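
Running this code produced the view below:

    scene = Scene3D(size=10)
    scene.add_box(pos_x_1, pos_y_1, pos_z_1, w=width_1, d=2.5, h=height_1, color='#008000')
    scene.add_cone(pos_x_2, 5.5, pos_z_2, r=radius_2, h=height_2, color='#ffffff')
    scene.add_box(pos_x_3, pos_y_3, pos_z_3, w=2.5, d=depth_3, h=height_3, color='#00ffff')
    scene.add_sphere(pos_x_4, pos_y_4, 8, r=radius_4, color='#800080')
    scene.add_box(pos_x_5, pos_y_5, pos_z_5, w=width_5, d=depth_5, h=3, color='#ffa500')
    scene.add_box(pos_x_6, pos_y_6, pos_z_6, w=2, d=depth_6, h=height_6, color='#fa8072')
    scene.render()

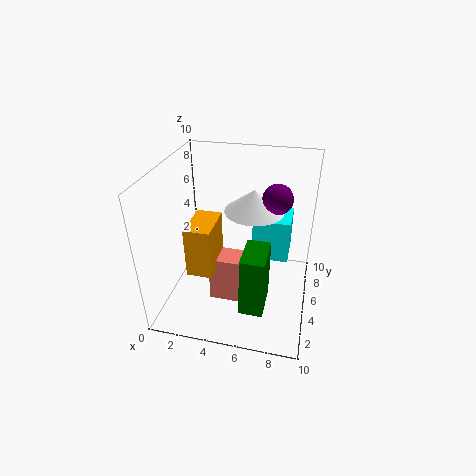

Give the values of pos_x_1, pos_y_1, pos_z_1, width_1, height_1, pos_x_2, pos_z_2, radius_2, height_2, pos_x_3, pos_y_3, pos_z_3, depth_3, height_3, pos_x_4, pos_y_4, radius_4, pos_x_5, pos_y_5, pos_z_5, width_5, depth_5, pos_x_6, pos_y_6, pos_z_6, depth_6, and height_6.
pos_x_1 = 6, pos_y_1 = 1, pos_z_1 = 2, width_1 = 1.5, height_1 = 4, pos_x_2 = 6, pos_z_2 = 7, radius_2 = 2, height_2 = 1.5, pos_x_3 = 6, pos_y_3 = 5, pos_z_3 = 3.5, depth_3 = 2.5, height_3 = 3, pos_x_4 = 7.5, pos_y_4 = 5.5, radius_4 = 1, pos_x_5 = 3, pos_y_5 = 0.5, pos_z_5 = 5, width_5 = 1.5, depth_5 = 2.5, pos_x_6 = 4, pos_y_6 = 1.5, pos_z_6 = 2.5, depth_6 = 1.5, height_6 = 3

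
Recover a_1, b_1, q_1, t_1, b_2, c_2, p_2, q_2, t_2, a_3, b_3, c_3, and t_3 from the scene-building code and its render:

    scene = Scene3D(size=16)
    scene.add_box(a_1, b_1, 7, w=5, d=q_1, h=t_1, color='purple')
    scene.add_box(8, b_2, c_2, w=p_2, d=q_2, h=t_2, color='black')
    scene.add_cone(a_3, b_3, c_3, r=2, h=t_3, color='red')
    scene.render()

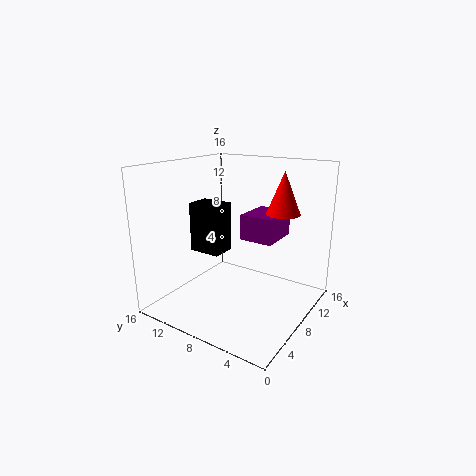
a_1 = 10; b_1 = 5; q_1 = 4; t_1 = 3; b_2 = 11; c_2 = 5; p_2 = 3; q_2 = 4; t_2 = 6; a_3 = 13; b_3 = 5; c_3 = 10; t_3 = 5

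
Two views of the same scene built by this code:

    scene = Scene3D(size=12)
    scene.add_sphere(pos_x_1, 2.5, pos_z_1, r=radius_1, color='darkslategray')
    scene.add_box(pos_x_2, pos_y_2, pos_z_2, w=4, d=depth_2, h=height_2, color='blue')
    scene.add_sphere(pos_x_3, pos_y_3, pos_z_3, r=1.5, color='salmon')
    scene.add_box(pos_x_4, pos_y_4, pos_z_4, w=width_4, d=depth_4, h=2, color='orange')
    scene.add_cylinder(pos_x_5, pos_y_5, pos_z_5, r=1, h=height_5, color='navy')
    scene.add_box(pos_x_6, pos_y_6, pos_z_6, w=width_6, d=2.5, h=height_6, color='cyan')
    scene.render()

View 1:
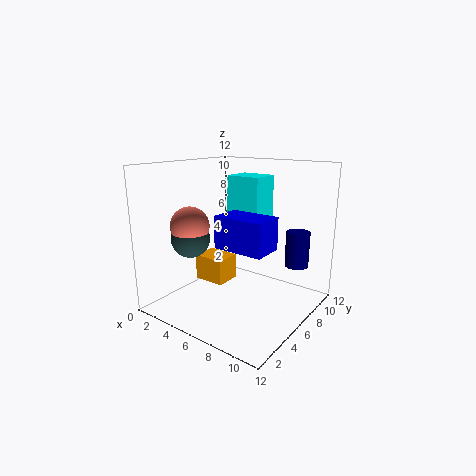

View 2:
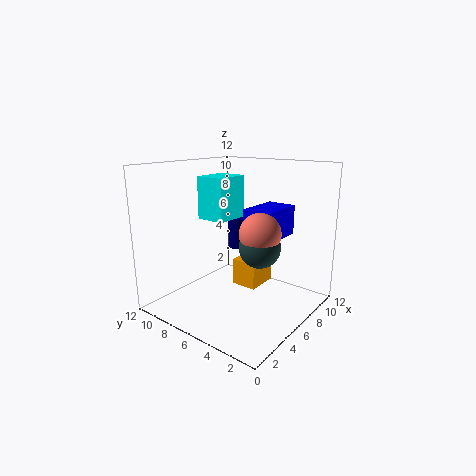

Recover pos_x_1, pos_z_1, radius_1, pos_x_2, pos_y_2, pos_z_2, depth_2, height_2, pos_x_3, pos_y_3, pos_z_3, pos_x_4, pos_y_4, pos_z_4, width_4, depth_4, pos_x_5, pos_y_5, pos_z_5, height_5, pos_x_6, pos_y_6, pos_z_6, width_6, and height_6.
pos_x_1 = 4
pos_z_1 = 6.5
radius_1 = 1.5
pos_x_2 = 6
pos_y_2 = 3
pos_z_2 = 6
depth_2 = 2.5
height_2 = 2.5
pos_x_3 = 4
pos_y_3 = 2.5
pos_z_3 = 7.5
pos_x_4 = 4
pos_y_4 = 3
pos_z_4 = 3
width_4 = 2.5
depth_4 = 2
pos_x_5 = 10
pos_y_5 = 9
pos_z_5 = 3.5
height_5 = 3
pos_x_6 = 4.5
pos_y_6 = 6.5
pos_z_6 = 7.5
width_6 = 3
height_6 = 3.5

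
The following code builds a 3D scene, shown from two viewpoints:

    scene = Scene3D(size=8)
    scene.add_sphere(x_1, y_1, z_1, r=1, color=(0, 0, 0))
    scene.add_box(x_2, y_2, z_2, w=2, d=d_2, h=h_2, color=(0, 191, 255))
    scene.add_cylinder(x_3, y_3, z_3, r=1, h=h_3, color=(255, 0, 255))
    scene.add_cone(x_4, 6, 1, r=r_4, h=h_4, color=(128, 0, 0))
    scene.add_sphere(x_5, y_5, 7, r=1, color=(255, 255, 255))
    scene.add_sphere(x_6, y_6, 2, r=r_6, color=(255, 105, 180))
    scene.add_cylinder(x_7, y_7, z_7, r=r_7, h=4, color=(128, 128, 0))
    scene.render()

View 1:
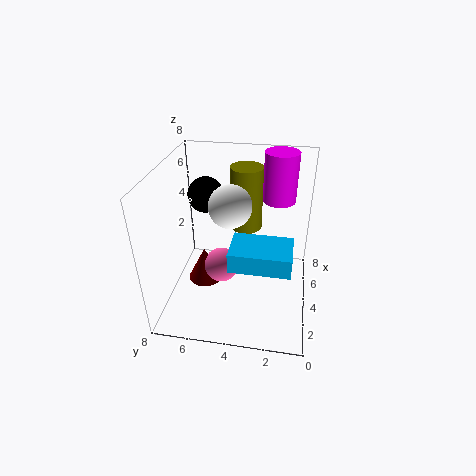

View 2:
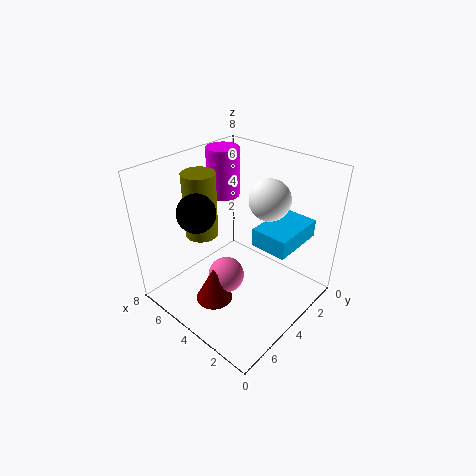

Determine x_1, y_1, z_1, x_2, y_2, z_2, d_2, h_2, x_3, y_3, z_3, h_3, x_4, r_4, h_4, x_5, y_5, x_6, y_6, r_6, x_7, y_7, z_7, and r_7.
x_1 = 5; y_1 = 6; z_1 = 6; x_2 = 1; y_2 = 1; z_2 = 4; d_2 = 3; h_2 = 1; x_3 = 7; y_3 = 2; z_3 = 5; h_3 = 3; x_4 = 4; r_4 = 1; h_4 = 2; x_5 = 2; y_5 = 4; x_6 = 4; y_6 = 5; r_6 = 1; x_7 = 7; y_7 = 4; z_7 = 3; r_7 = 1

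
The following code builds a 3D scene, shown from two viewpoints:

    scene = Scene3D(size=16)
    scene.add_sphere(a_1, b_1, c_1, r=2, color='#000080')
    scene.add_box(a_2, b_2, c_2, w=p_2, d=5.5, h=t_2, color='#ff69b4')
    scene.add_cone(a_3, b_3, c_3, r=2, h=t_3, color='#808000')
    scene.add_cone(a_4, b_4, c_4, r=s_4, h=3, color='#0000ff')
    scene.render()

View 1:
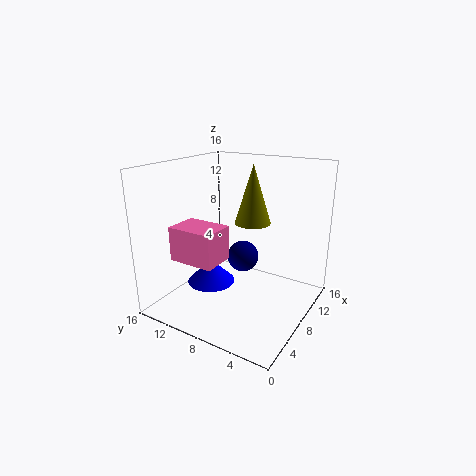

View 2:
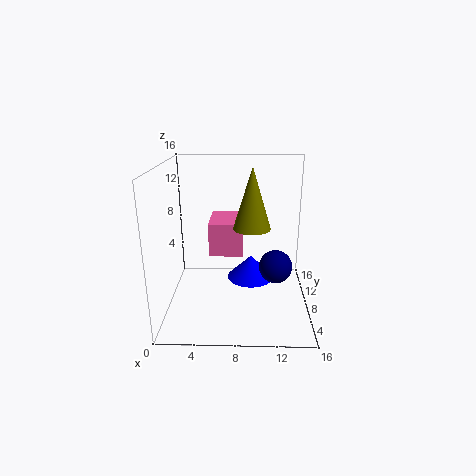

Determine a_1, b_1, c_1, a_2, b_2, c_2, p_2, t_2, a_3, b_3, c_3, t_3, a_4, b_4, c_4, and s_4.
a_1 = 12.5
b_1 = 10
c_1 = 3.5
a_2 = 4.5
b_2 = 9.5
c_2 = 5
p_2 = 4
t_2 = 4
a_3 = 9.5
b_3 = 7
c_3 = 9.5
t_3 = 6.5
a_4 = 9.5
b_4 = 13
c_4 = 0.5
s_4 = 3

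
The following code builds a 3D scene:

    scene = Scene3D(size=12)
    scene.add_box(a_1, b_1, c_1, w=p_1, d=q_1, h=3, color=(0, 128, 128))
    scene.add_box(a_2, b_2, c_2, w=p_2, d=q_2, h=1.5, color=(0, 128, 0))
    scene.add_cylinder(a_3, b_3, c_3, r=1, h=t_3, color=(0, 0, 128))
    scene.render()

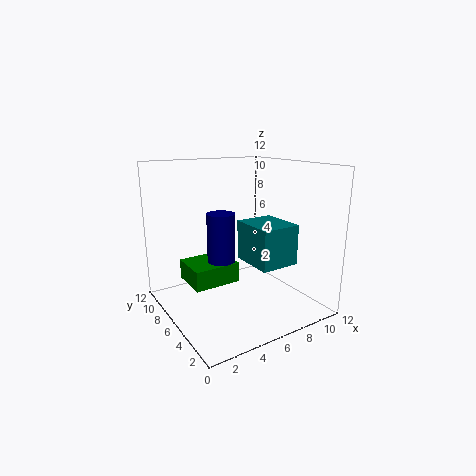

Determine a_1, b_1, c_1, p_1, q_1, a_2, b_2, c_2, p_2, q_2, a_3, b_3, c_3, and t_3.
a_1 = 5, b_1 = 1, c_1 = 5, p_1 = 3, q_1 = 3.5, a_2 = 1, b_2 = 3.5, c_2 = 3.5, p_2 = 3.5, q_2 = 3, a_3 = 3, b_3 = 3.5, c_3 = 5.5, t_3 = 3.5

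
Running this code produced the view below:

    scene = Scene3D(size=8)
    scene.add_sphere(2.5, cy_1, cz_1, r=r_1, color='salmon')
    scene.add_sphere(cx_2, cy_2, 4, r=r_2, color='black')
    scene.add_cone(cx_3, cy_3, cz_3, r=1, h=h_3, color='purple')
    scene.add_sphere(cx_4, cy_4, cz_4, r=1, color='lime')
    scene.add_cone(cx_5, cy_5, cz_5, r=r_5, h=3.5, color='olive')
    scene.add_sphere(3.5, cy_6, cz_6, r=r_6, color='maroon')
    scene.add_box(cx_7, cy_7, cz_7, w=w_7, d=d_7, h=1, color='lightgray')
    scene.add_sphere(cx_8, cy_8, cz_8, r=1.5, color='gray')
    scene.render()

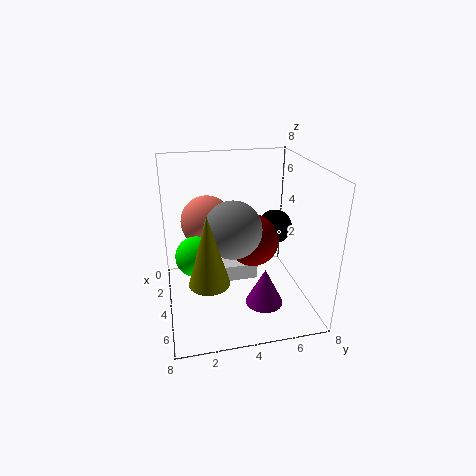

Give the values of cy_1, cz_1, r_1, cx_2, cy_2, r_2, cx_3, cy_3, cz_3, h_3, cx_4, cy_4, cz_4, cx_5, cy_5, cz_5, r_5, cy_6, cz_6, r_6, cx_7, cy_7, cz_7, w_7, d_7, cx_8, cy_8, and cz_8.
cy_1 = 2.5, cz_1 = 4.5, r_1 = 1.5, cx_2 = 3, cy_2 = 6.5, r_2 = 1, cx_3 = 6, cy_3 = 5, cz_3 = 1, h_3 = 2, cx_4 = 5.5, cy_4 = 1.5, cz_4 = 4, cx_5 = 6.5, cy_5 = 2, cz_5 = 3, r_5 = 1, cy_6 = 5, cz_6 = 3.5, r_6 = 1.5, cx_7 = 1, cy_7 = 3, cz_7 = 0.5, w_7 = 2, d_7 = 2.5, cx_8 = 5, cy_8 = 3.5, cz_8 = 5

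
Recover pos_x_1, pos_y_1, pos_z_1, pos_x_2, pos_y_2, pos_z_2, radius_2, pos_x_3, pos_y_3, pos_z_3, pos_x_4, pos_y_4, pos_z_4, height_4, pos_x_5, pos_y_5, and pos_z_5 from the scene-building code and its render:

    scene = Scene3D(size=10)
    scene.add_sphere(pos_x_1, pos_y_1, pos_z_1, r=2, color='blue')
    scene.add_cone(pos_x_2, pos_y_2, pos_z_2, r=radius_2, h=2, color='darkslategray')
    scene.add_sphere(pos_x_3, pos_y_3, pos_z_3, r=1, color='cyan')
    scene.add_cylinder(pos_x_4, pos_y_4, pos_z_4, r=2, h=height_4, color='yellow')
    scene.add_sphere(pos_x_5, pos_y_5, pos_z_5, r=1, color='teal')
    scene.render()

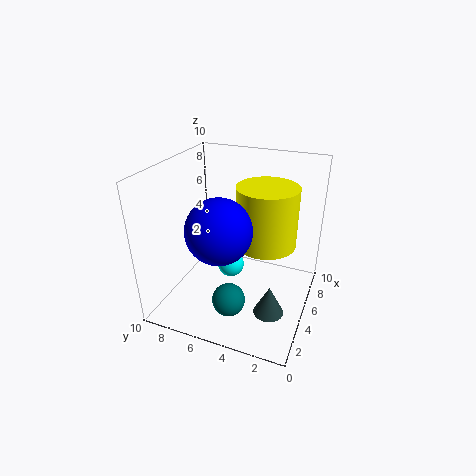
pos_x_1 = 2; pos_y_1 = 5; pos_z_1 = 7; pos_x_2 = 3; pos_y_2 = 2; pos_z_2 = 1; radius_2 = 1; pos_x_3 = 6; pos_y_3 = 6; pos_z_3 = 2; pos_x_4 = 5; pos_y_4 = 3; pos_z_4 = 5; height_4 = 4; pos_x_5 = 1; pos_y_5 = 4; pos_z_5 = 3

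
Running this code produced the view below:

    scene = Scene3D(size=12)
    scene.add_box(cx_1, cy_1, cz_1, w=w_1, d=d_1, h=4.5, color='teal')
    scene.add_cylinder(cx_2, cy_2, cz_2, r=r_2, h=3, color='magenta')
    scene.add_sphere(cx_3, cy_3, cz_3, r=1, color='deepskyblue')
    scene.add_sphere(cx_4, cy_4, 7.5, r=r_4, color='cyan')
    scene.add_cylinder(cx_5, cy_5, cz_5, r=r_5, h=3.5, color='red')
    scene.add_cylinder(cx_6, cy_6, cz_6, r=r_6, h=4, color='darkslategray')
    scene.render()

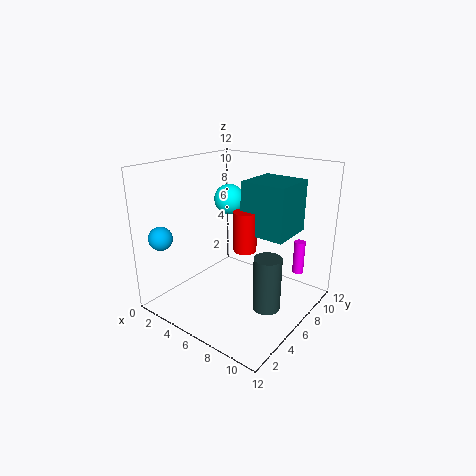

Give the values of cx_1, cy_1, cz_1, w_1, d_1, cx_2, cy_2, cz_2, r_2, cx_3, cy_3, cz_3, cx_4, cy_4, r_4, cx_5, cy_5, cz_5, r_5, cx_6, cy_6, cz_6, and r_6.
cx_1 = 5.5
cy_1 = 7
cz_1 = 6
w_1 = 4
d_1 = 4
cx_2 = 9.5
cy_2 = 10.5
cz_2 = 2
r_2 = 0.5
cx_3 = 1
cy_3 = 2
cz_3 = 6
cx_4 = 1.5
cy_4 = 10.5
r_4 = 1.5
cx_5 = 6
cy_5 = 7
cz_5 = 4.5
r_5 = 1
cx_6 = 10.5
cy_6 = 3.5
cz_6 = 2.5
r_6 = 1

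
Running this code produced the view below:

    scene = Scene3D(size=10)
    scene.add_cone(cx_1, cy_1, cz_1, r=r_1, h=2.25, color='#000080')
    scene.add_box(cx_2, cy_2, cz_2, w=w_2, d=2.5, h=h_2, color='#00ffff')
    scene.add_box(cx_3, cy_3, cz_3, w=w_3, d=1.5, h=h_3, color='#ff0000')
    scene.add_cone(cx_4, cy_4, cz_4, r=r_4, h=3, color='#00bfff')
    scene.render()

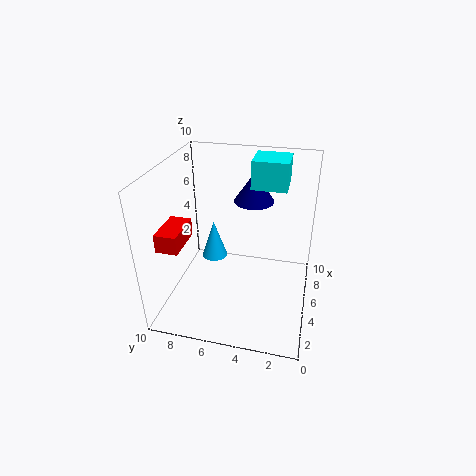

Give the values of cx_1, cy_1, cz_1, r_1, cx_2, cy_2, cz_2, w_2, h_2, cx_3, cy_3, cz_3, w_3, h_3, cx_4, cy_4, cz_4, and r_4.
cx_1 = 8
cy_1 = 4.5
cz_1 = 6.5
r_1 = 1.5
cx_2 = 6.5
cy_2 = 2
cz_2 = 8
w_2 = 2.5
h_2 = 2
cx_3 = 2
cy_3 = 8.25
cz_3 = 5
w_3 = 2.75
h_3 = 1.25
cx_4 = 7.25
cy_4 = 7.5
cz_4 = 1.75
r_4 = 1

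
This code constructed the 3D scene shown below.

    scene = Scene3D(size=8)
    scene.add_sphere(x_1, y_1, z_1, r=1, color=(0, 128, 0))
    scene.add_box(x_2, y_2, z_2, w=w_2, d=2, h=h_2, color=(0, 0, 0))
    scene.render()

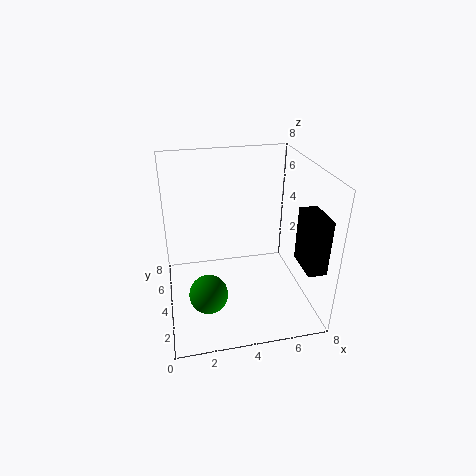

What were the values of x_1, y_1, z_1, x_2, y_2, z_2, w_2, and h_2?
x_1 = 2, y_1 = 2, z_1 = 2, x_2 = 7, y_2 = 1, z_2 = 3, w_2 = 1, h_2 = 3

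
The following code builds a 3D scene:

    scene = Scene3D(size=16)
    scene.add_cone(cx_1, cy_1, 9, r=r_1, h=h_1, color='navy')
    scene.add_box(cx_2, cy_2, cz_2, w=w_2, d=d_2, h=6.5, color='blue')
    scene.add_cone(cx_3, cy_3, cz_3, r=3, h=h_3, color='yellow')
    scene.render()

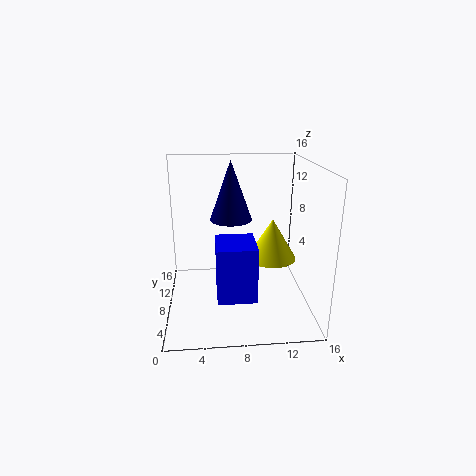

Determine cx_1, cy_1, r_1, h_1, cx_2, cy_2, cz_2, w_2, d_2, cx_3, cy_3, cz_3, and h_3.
cx_1 = 7.5
cy_1 = 11.5
r_1 = 2.5
h_1 = 7
cx_2 = 5.5
cy_2 = 5.5
cz_2 = 1
w_2 = 4.5
d_2 = 5
cx_3 = 12.5
cy_3 = 11
cz_3 = 4
h_3 = 5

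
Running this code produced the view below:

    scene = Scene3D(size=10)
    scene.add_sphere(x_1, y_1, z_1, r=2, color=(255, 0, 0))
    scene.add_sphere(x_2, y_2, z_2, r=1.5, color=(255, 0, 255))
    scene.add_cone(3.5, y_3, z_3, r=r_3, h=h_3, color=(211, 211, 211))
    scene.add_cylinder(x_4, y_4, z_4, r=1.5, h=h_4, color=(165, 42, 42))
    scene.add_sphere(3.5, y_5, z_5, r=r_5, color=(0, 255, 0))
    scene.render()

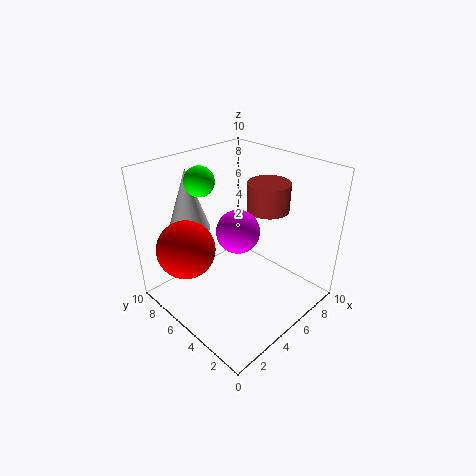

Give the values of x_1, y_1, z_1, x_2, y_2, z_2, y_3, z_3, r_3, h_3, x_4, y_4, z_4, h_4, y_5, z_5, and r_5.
x_1 = 2, y_1 = 7, z_1 = 4.5, x_2 = 5, y_2 = 5, z_2 = 5.5, y_3 = 8.5, z_3 = 5, r_3 = 1.5, h_3 = 4.5, x_4 = 7.5, y_4 = 4.5, z_4 = 6.5, h_4 = 2, y_5 = 7, z_5 = 9, r_5 = 1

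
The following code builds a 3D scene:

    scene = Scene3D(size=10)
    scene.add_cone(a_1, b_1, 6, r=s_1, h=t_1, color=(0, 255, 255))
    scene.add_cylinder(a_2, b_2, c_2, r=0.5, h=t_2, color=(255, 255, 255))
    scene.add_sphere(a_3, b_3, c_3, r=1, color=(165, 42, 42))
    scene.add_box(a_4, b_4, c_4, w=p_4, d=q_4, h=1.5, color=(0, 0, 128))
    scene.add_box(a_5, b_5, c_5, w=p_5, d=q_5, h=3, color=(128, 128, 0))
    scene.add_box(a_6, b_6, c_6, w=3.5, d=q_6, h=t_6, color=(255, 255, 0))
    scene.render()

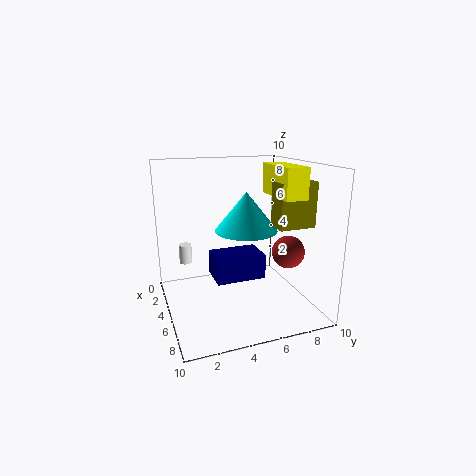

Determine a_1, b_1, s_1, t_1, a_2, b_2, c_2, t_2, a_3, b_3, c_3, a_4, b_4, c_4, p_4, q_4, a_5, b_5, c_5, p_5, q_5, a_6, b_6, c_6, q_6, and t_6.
a_1 = 6.5, b_1 = 5, s_1 = 2, t_1 = 2.5, a_2 = 1, b_2 = 2, c_2 = 2, t_2 = 1.5, a_3 = 8.5, b_3 = 7, c_3 = 5, a_4 = 6.5, b_4 = 2.5, c_4 = 3.5, p_4 = 2, q_4 = 3, a_5 = 6, b_5 = 7, c_5 = 6, p_5 = 1.5, q_5 = 2.5, a_6 = 4.5, b_6 = 7, c_6 = 8, q_6 = 1.5, t_6 = 2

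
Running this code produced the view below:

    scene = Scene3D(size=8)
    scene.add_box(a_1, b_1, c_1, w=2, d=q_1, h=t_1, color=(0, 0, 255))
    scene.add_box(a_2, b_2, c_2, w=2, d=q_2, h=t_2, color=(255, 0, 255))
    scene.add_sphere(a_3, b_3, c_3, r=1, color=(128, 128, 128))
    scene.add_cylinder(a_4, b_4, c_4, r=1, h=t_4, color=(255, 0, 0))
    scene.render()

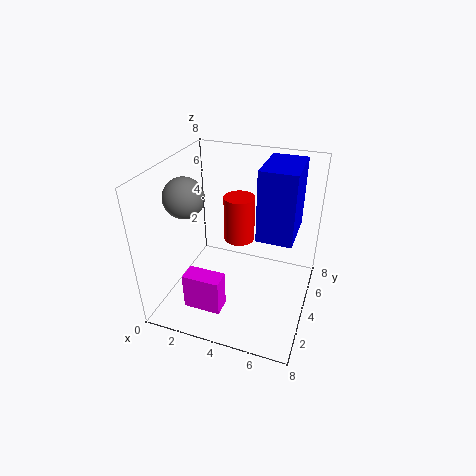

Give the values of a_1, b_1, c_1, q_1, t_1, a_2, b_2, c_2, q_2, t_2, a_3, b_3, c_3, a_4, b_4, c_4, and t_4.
a_1 = 5
b_1 = 4
c_1 = 4
q_1 = 3
t_1 = 4
a_2 = 2
b_2 = 1
c_2 = 1
q_2 = 1
t_2 = 2
a_3 = 2
b_3 = 2
c_3 = 7
a_4 = 3
b_4 = 7
c_4 = 2
t_4 = 3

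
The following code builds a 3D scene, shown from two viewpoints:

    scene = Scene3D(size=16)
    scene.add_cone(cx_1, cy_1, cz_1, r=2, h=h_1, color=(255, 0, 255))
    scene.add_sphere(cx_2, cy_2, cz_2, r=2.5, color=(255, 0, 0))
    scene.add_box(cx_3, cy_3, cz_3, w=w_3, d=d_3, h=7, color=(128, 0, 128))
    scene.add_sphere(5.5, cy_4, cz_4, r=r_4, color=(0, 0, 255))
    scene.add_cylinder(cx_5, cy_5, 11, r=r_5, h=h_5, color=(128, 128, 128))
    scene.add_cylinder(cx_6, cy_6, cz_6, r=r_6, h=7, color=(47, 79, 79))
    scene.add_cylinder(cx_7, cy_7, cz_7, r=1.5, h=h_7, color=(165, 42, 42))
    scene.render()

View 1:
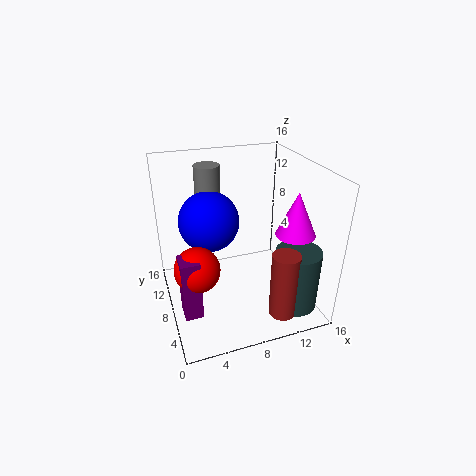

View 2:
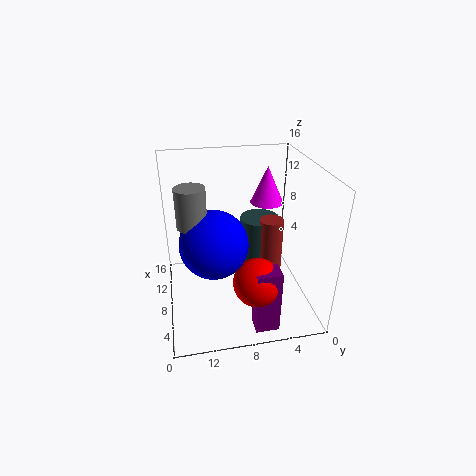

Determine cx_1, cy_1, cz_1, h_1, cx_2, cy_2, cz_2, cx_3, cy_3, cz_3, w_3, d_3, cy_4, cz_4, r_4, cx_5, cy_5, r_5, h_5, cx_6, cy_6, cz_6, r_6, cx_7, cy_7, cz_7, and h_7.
cx_1 = 12.5
cy_1 = 3.5
cz_1 = 10
h_1 = 4.5
cx_2 = 3
cy_2 = 7
cz_2 = 5.5
cx_3 = 1
cy_3 = 5
cz_3 = 0.5
w_3 = 2
d_3 = 2.5
cy_4 = 11
cz_4 = 9
r_4 = 3.5
cx_5 = 6
cy_5 = 13
r_5 = 1.5
h_5 = 4
cx_6 = 13.5
cy_6 = 4
cz_6 = 0.5
r_6 = 2.5
cx_7 = 11.5
cy_7 = 3
cz_7 = 0.5
h_7 = 7.5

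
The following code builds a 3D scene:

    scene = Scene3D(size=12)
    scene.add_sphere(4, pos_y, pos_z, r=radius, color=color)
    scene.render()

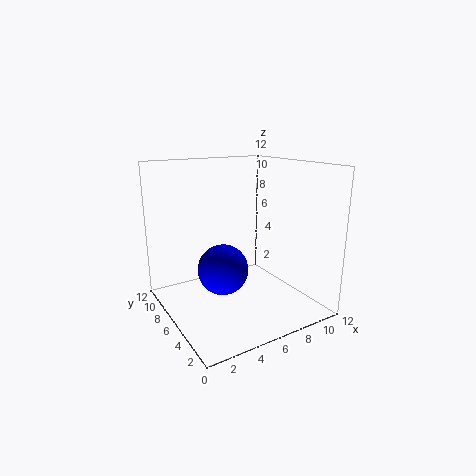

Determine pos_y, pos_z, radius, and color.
pos_y = 5; pos_z = 4; radius = 2; color = 'blue'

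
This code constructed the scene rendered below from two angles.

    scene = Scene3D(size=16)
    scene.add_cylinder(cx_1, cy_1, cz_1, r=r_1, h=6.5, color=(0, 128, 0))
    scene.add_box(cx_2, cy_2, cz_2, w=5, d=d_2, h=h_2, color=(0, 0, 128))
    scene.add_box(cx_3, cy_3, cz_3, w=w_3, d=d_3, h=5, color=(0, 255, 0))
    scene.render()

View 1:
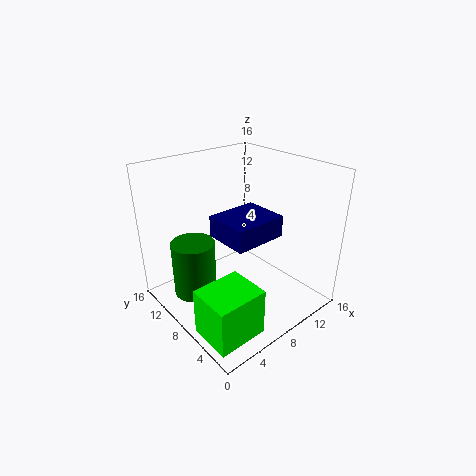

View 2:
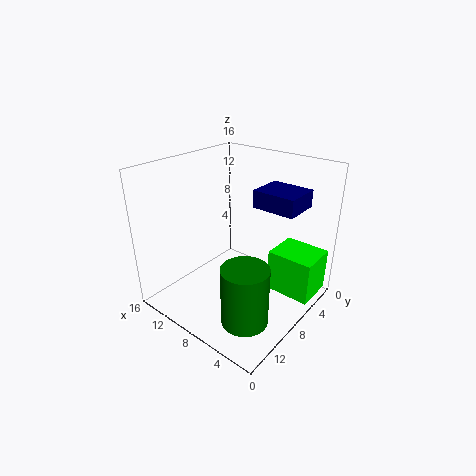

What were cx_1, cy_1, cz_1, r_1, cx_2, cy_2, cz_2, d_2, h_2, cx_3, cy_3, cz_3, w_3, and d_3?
cx_1 = 4.25; cy_1 = 11.5; cz_1 = 0.75; r_1 = 2.5; cx_2 = 2.75; cy_2 = 1.5; cz_2 = 11; d_2 = 4.25; h_2 = 2; cx_3 = 0.25; cy_3 = 1; cz_3 = 1; w_3 = 5.25; d_3 = 4.5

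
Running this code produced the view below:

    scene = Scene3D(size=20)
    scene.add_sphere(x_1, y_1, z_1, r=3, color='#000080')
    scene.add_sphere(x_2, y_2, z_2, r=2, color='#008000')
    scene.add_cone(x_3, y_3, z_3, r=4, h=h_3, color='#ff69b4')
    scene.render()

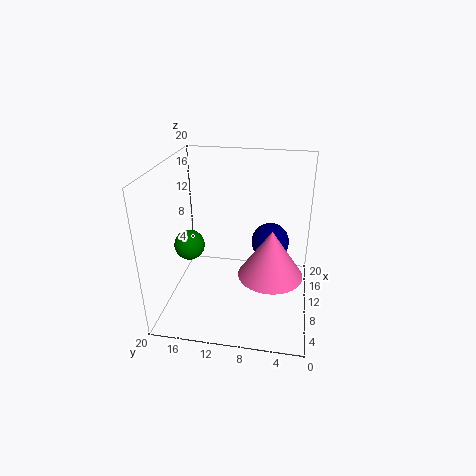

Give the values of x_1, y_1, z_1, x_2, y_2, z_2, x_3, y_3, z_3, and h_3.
x_1 = 17; y_1 = 6; z_1 = 6; x_2 = 7; y_2 = 16; z_2 = 10; x_3 = 5; y_3 = 5; z_3 = 8; h_3 = 6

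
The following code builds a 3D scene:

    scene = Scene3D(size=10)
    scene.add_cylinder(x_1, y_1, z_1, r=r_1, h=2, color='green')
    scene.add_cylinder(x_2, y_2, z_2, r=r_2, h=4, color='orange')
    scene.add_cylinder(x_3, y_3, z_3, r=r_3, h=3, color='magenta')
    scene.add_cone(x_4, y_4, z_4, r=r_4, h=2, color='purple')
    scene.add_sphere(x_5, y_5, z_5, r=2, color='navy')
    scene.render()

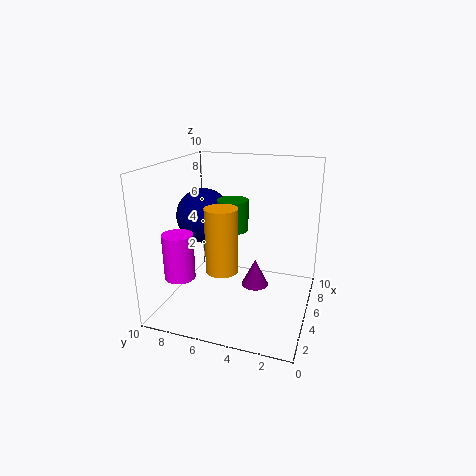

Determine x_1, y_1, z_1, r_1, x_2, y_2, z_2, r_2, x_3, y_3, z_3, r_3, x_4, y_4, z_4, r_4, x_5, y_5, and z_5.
x_1 = 4, y_1 = 5, z_1 = 6, r_1 = 1, x_2 = 2, y_2 = 5, z_2 = 4, r_2 = 1, x_3 = 2, y_3 = 8, z_3 = 3, r_3 = 1, x_4 = 6, y_4 = 4, z_4 = 1, r_4 = 1, x_5 = 6, y_5 = 8, z_5 = 6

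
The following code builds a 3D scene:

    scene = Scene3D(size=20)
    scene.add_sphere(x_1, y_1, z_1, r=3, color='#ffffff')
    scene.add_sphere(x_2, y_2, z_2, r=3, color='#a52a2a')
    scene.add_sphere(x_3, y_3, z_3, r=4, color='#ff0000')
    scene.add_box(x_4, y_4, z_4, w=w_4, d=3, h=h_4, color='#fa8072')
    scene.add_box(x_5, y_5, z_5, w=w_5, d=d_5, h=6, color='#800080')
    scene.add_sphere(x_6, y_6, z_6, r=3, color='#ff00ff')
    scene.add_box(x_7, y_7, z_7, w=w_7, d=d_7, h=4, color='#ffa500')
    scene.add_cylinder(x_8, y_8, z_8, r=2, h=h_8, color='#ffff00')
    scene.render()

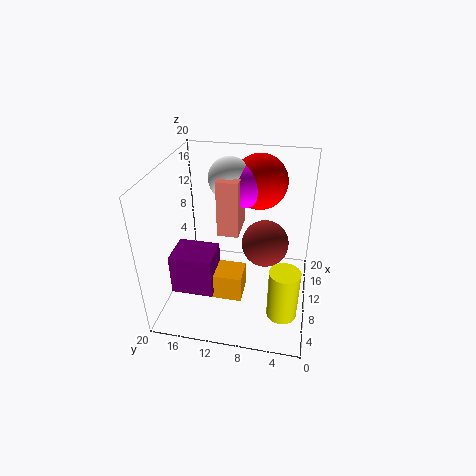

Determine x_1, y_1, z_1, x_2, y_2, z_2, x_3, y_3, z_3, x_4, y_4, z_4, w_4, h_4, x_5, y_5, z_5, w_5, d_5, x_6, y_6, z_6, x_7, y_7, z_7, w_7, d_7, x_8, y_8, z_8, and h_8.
x_1 = 14, y_1 = 12, z_1 = 17, x_2 = 8, y_2 = 6, z_2 = 11, x_3 = 16, y_3 = 8, z_3 = 16, x_4 = 10, y_4 = 10, z_4 = 10, w_4 = 5, h_4 = 8, x_5 = 6, y_5 = 13, z_5 = 2, w_5 = 5, d_5 = 6, x_6 = 14, y_6 = 10, z_6 = 16, x_7 = 7, y_7 = 9, z_7 = 1, w_7 = 4, d_7 = 6, x_8 = 5, y_8 = 3, z_8 = 2, h_8 = 7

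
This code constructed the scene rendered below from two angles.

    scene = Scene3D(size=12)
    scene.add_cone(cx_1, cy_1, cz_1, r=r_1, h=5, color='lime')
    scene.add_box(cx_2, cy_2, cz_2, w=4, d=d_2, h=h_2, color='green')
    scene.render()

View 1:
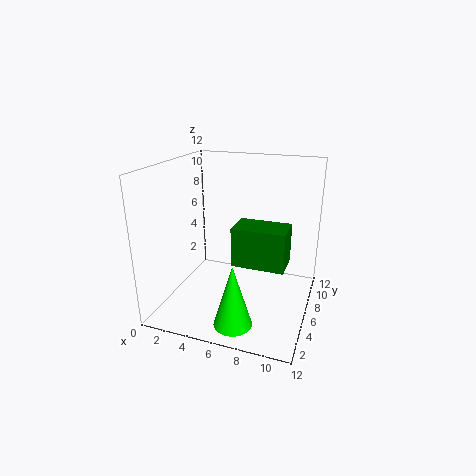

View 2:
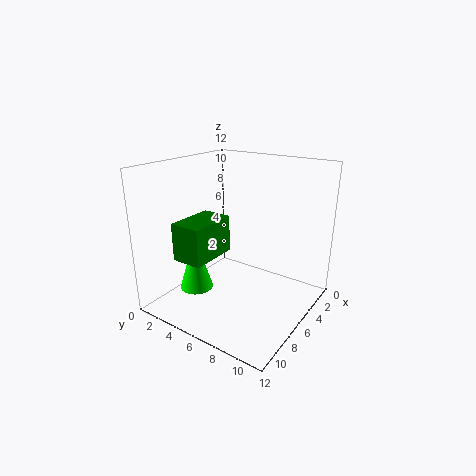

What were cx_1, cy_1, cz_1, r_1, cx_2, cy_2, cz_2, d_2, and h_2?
cx_1 = 7; cy_1 = 2; cz_1 = 0.5; r_1 = 1.5; cx_2 = 6.5; cy_2 = 3; cz_2 = 5; d_2 = 2.5; h_2 = 3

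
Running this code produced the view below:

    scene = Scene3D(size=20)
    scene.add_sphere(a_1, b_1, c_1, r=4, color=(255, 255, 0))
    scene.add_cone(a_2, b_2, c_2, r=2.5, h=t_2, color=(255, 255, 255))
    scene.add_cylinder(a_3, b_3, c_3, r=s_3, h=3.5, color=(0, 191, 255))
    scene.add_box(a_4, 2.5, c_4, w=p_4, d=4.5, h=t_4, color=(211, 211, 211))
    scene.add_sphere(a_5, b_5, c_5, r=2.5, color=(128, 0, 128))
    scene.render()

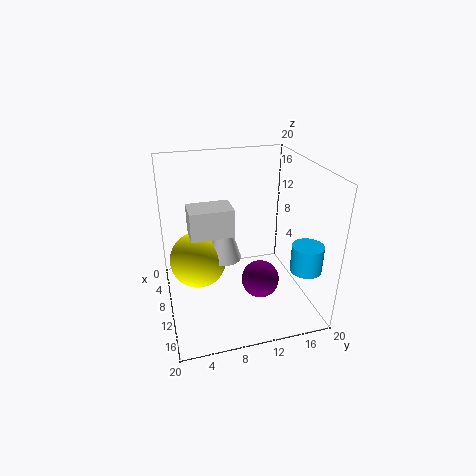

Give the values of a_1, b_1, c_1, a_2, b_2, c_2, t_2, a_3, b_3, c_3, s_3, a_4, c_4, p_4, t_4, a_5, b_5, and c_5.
a_1 = 8.5
b_1 = 4.5
c_1 = 6.5
a_2 = 9.5
b_2 = 8
c_2 = 7
t_2 = 8
a_3 = 17
b_3 = 17
c_3 = 8
s_3 = 2
a_4 = 16.5
c_4 = 15.5
p_4 = 3
t_4 = 3
a_5 = 14
b_5 = 12
c_5 = 5.5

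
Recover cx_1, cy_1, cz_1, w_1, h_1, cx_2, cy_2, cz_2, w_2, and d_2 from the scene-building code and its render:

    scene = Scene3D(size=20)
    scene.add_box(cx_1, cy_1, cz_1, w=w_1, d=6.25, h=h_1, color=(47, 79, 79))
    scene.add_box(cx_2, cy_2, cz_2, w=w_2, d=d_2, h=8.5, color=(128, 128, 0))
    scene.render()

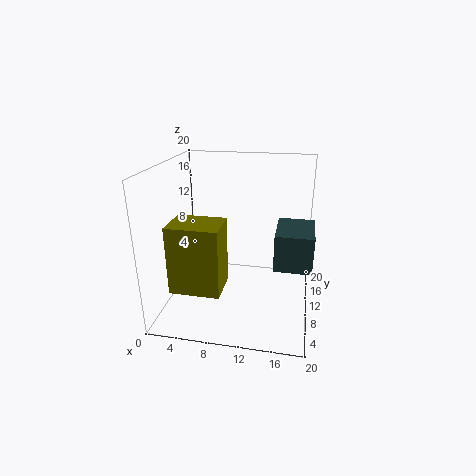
cx_1 = 15.5, cy_1 = 3.5, cz_1 = 9, w_1 = 4.5, h_1 = 4.5, cx_2 = 3.25, cy_2 = 1, cz_2 = 6, w_2 = 6.25, d_2 = 4.75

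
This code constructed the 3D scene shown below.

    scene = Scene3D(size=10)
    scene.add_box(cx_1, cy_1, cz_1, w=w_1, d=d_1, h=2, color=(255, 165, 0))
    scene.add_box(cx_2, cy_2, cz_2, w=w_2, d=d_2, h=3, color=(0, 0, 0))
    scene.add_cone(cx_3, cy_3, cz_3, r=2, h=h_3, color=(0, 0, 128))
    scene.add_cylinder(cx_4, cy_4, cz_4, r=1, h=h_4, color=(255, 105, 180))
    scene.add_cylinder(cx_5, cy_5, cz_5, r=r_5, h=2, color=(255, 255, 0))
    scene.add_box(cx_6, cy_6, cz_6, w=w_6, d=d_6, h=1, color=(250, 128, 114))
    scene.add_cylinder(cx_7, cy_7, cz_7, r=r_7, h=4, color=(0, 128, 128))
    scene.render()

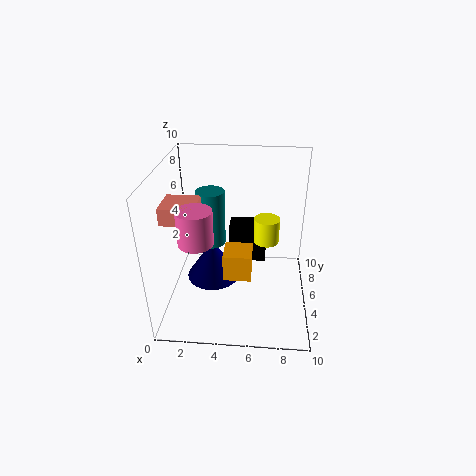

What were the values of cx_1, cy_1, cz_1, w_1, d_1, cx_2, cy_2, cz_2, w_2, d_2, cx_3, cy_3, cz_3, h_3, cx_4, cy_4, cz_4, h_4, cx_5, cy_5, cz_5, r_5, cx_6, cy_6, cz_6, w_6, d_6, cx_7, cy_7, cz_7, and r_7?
cx_1 = 4
cy_1 = 4
cz_1 = 2
w_1 = 2
d_1 = 2
cx_2 = 4
cy_2 = 8
cz_2 = 1
w_2 = 3
d_2 = 2
cx_3 = 3
cy_3 = 6
cz_3 = 1
h_3 = 3
cx_4 = 3
cy_4 = 1
cz_4 = 7
h_4 = 2
cx_5 = 7
cy_5 = 8
cz_5 = 3
r_5 = 1
cx_6 = 1
cy_6 = 1
cz_6 = 8
w_6 = 2
d_6 = 2
cx_7 = 3
cy_7 = 6
cz_7 = 4
r_7 = 1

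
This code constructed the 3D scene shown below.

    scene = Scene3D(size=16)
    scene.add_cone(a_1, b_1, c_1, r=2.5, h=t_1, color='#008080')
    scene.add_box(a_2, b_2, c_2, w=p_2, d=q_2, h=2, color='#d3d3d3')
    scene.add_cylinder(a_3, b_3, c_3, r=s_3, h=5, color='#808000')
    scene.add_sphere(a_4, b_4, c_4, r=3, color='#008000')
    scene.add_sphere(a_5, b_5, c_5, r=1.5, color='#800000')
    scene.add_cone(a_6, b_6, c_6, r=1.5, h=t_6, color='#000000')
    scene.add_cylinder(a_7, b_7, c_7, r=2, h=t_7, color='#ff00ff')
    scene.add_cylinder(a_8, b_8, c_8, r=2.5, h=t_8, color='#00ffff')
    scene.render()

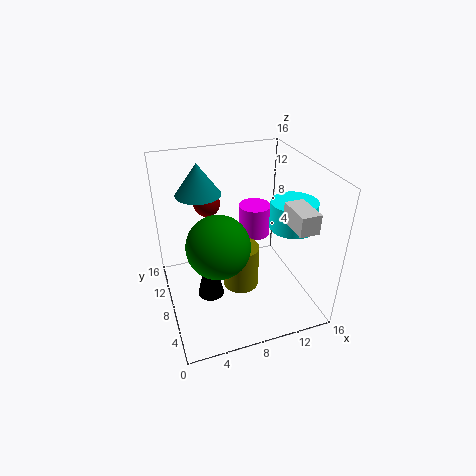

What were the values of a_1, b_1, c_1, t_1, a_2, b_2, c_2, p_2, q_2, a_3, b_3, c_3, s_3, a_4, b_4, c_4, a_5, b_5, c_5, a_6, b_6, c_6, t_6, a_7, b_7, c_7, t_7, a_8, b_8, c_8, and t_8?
a_1 = 4.5
b_1 = 11
c_1 = 12.5
t_1 = 3.5
a_2 = 11.5
b_2 = 1
c_2 = 11.5
p_2 = 2
q_2 = 3.5
a_3 = 8
b_3 = 7
c_3 = 2.5
s_3 = 2
a_4 = 4.5
b_4 = 3.5
c_4 = 10.5
a_5 = 5.5
b_5 = 11.5
c_5 = 11
a_6 = 4.5
b_6 = 7.5
c_6 = 1.5
t_6 = 6.5
a_7 = 12
b_7 = 13
c_7 = 5
t_7 = 4
a_8 = 13.5
b_8 = 6
c_8 = 9.5
t_8 = 3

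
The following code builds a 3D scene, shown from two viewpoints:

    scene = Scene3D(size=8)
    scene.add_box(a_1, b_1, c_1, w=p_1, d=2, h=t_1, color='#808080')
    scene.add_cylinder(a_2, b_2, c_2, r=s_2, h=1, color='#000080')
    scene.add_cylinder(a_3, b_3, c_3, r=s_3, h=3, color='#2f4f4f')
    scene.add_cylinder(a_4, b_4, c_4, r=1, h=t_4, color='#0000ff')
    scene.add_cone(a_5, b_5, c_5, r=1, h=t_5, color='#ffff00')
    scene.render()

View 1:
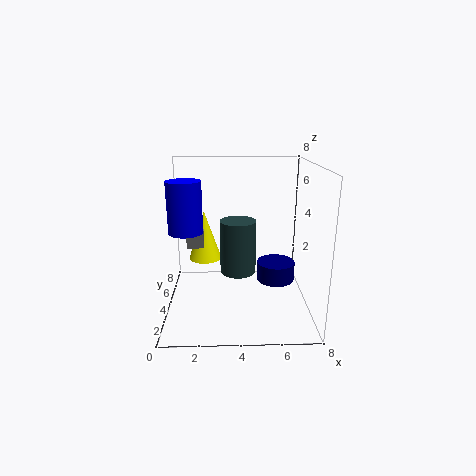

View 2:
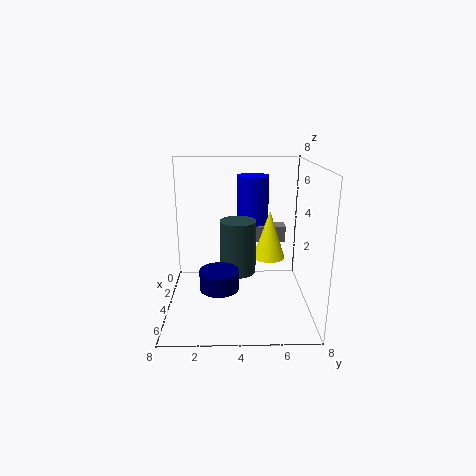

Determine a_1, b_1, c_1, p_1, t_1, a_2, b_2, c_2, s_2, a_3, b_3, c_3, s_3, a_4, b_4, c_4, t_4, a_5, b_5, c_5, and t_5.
a_1 = 1, b_1 = 5, c_1 = 3, p_1 = 1, t_1 = 1, a_2 = 6, b_2 = 3, c_2 = 2, s_2 = 1, a_3 = 4, b_3 = 4, c_3 = 2, s_3 = 1, a_4 = 1, b_4 = 5, c_4 = 4, t_4 = 3, a_5 = 2, b_5 = 6, c_5 = 2, t_5 = 3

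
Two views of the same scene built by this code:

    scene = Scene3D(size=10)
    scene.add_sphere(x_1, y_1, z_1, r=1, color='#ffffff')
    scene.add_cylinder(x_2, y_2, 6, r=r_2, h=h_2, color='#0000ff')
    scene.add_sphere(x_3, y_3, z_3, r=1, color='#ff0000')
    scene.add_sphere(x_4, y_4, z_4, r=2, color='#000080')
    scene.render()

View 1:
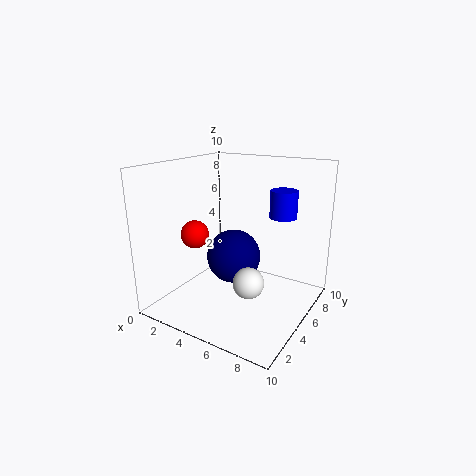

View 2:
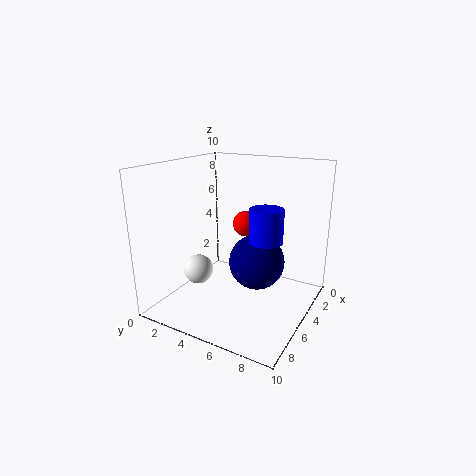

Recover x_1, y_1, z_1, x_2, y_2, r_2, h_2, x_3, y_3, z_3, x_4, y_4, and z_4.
x_1 = 7
y_1 = 3
z_1 = 3
x_2 = 7
y_2 = 8
r_2 = 1
h_2 = 2
x_3 = 2
y_3 = 4
z_3 = 5
x_4 = 4
y_4 = 6
z_4 = 3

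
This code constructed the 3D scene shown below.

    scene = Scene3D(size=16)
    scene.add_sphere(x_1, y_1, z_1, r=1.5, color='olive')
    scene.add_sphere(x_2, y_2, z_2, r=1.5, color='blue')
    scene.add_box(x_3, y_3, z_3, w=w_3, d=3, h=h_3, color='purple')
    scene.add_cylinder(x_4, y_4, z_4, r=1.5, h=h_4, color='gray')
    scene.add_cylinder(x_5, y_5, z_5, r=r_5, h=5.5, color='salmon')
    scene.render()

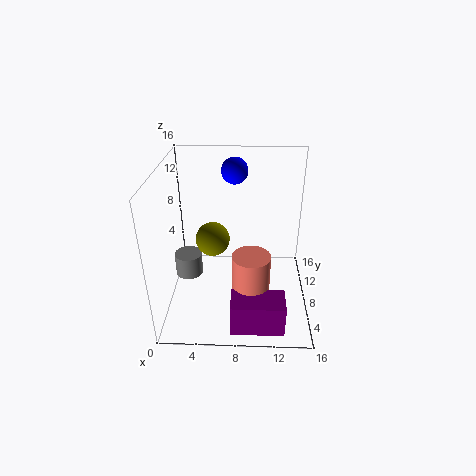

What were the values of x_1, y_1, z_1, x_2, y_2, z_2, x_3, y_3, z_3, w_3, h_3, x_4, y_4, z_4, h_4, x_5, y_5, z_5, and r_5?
x_1 = 6, y_1 = 2, z_1 = 11.5, x_2 = 7.5, y_2 = 11.5, z_2 = 14.5, x_3 = 7.5, y_3 = 0.5, z_3 = 1, w_3 = 5.5, h_3 = 3.5, x_4 = 2.5, y_4 = 7, z_4 = 4, h_4 = 2.5, x_5 = 9.5, y_5 = 4.5, z_5 = 2.5, r_5 = 2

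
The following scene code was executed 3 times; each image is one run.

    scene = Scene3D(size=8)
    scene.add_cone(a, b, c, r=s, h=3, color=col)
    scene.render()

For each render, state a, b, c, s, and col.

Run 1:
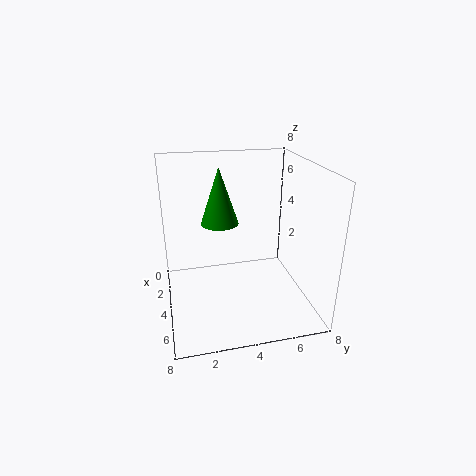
a = 4
b = 3
c = 5
s = 1
col = 'green'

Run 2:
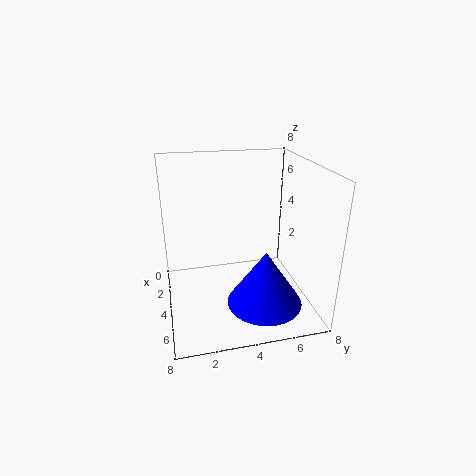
a = 6
b = 5
c = 1
s = 2
col = 'blue'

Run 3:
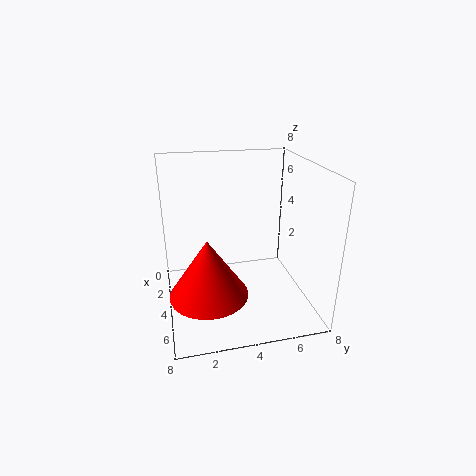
a = 6
b = 2
c = 2
s = 2
col = 'red'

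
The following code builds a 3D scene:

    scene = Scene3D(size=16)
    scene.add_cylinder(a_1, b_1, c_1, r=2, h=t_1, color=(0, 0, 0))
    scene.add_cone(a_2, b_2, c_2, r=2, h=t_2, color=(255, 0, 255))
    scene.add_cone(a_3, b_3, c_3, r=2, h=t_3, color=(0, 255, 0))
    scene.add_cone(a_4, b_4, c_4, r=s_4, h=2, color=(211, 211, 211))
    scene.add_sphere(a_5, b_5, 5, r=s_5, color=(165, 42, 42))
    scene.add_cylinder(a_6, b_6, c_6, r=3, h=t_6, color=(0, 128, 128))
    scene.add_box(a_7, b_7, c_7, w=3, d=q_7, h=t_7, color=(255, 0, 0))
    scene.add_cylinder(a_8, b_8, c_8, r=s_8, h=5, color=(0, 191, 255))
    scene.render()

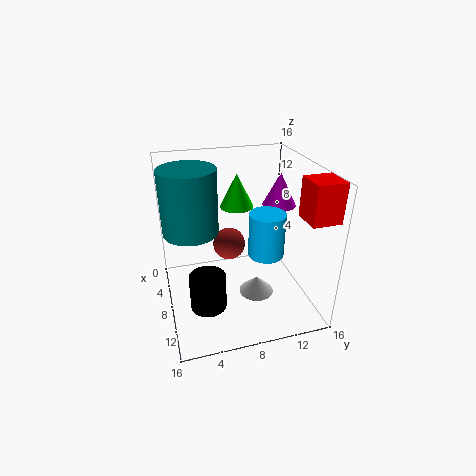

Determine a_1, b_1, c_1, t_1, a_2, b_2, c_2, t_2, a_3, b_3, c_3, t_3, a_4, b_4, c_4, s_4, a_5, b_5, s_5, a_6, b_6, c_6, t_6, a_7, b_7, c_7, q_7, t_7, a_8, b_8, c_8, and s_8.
a_1 = 10, b_1 = 4, c_1 = 1, t_1 = 4, a_2 = 5, b_2 = 14, c_2 = 10, t_2 = 4, a_3 = 4, b_3 = 9, c_3 = 10, t_3 = 4, a_4 = 9, b_4 = 10, c_4 = 1, s_4 = 2, a_5 = 4, b_5 = 8, s_5 = 2, a_6 = 7, b_6 = 3, c_6 = 9, t_6 = 7, a_7 = 12, b_7 = 13, c_7 = 12, q_7 = 3, t_7 = 4, a_8 = 9, b_8 = 11, c_8 = 6, s_8 = 2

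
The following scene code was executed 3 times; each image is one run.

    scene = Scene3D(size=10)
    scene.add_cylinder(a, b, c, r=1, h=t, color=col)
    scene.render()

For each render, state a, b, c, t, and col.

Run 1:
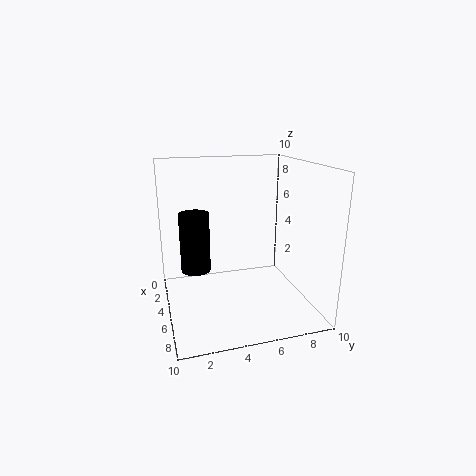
a = 5, b = 2, c = 3, t = 4, col = 'black'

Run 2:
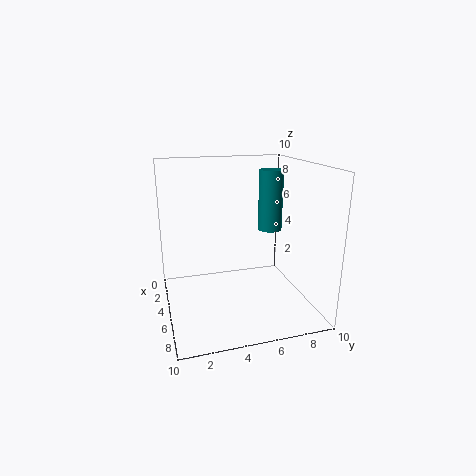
a = 1, b = 9, c = 4, t = 5, col = 'teal'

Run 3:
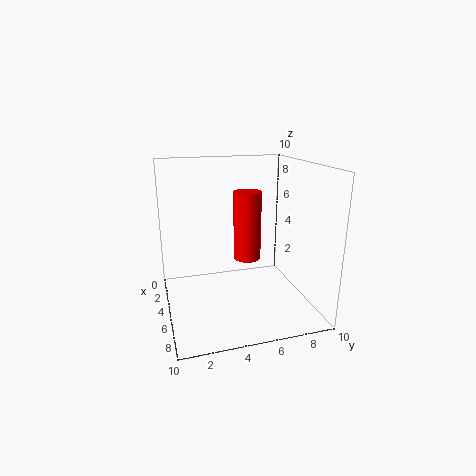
a = 4, b = 6, c = 3, t = 5, col = 'red'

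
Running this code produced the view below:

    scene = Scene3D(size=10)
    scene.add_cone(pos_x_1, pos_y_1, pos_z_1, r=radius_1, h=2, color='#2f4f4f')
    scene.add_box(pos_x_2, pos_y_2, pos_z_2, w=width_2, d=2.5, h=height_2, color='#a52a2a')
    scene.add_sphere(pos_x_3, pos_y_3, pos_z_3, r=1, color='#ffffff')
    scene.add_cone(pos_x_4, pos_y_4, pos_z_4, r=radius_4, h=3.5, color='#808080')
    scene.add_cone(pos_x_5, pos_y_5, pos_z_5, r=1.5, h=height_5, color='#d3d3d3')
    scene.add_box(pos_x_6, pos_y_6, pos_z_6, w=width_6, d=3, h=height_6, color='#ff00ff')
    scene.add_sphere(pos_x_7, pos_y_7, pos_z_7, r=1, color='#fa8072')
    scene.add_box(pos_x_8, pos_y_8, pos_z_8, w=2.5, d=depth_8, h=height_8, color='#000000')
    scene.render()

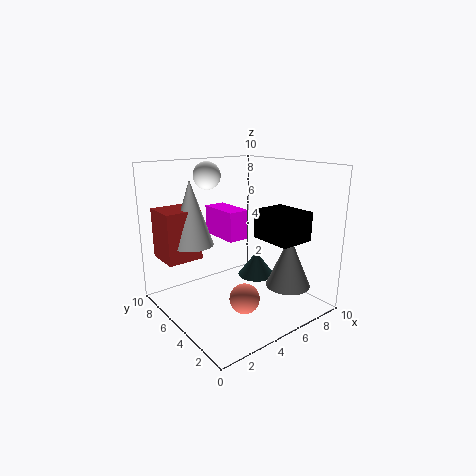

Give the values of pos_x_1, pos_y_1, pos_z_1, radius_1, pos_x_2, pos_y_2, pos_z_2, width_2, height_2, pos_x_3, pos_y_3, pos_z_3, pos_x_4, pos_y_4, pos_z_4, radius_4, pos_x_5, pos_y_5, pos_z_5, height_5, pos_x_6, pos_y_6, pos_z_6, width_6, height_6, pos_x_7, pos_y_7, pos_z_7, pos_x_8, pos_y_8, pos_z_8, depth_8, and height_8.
pos_x_1 = 8.5
pos_y_1 = 7
pos_z_1 = 0.5
radius_1 = 1.5
pos_x_2 = 0.5
pos_y_2 = 6.5
pos_z_2 = 3.5
width_2 = 2.5
height_2 = 3.5
pos_x_3 = 4.5
pos_y_3 = 8
pos_z_3 = 9
pos_x_4 = 7
pos_y_4 = 2
pos_z_4 = 2
radius_4 = 1.5
pos_x_5 = 2.5
pos_y_5 = 7
pos_z_5 = 4.5
height_5 = 4.5
pos_x_6 = 4
pos_y_6 = 4.5
pos_z_6 = 5
width_6 = 1.5
height_6 = 2
pos_x_7 = 4
pos_y_7 = 3
pos_z_7 = 1.5
pos_x_8 = 6
pos_y_8 = 1.5
pos_z_8 = 5
depth_8 = 3
height_8 = 2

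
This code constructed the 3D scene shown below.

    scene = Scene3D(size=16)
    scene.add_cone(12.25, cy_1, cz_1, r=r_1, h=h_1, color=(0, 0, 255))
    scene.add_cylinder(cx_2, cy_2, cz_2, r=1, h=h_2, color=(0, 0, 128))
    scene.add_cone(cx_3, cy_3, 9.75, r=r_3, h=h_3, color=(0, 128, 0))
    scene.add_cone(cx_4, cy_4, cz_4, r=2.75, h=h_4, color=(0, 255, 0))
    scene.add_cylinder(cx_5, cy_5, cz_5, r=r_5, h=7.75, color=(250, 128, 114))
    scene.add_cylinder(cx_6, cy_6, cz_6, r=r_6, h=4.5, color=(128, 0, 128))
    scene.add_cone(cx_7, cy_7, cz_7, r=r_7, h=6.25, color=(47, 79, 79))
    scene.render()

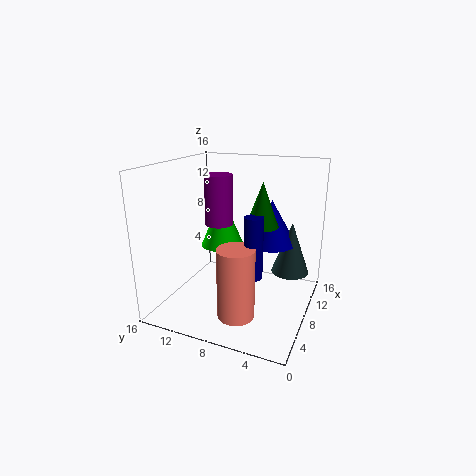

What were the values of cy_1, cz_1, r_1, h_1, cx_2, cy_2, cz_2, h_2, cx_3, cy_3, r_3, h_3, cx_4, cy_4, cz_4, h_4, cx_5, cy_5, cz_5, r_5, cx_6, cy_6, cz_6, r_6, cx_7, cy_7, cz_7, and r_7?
cy_1 = 5.5
cz_1 = 6.25
r_1 = 3
h_1 = 5.25
cx_2 = 6.25
cy_2 = 5.5
cz_2 = 4.5
h_2 = 6.75
cx_3 = 8
cy_3 = 5.25
r_3 = 1.75
h_3 = 4.75
cx_4 = 12.75
cy_4 = 12.25
cz_4 = 4.75
h_4 = 6.5
cx_5 = 4.5
cy_5 = 6.75
cz_5 = 0.5
r_5 = 2
cx_6 = 2.5
cy_6 = 7.5
cz_6 = 11.5
r_6 = 1.25
cx_7 = 12.5
cy_7 = 3
cz_7 = 2.75
r_7 = 2.25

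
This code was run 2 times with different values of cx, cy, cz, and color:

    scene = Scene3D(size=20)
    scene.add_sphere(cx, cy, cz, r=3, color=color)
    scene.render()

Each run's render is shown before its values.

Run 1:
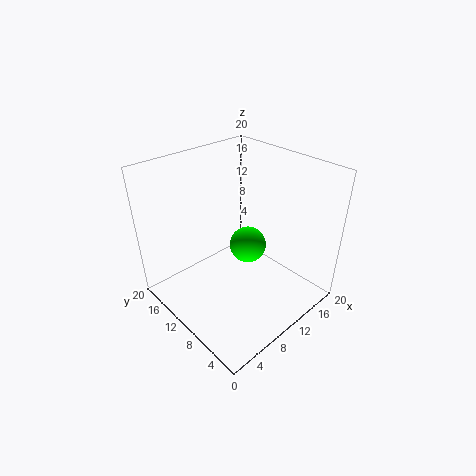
cx = 16, cy = 14, cz = 4, color = 'lime'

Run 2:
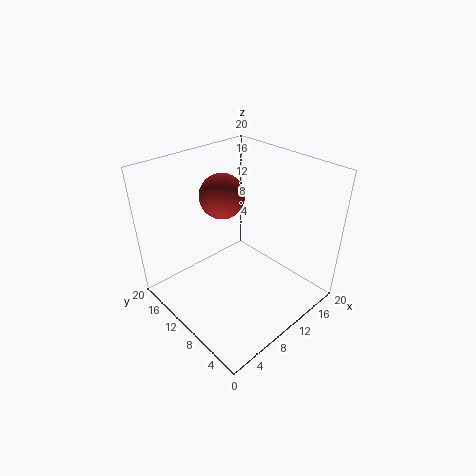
cx = 9, cy = 12, cz = 16, color = 'brown'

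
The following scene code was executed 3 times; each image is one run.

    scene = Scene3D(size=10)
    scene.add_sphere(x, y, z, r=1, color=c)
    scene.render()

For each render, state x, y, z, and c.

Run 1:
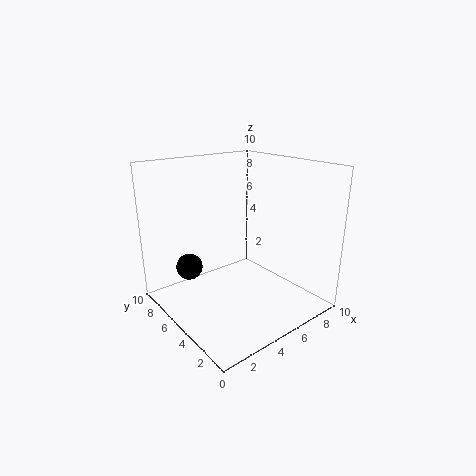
x = 3, y = 8.5, z = 2, c = 'black'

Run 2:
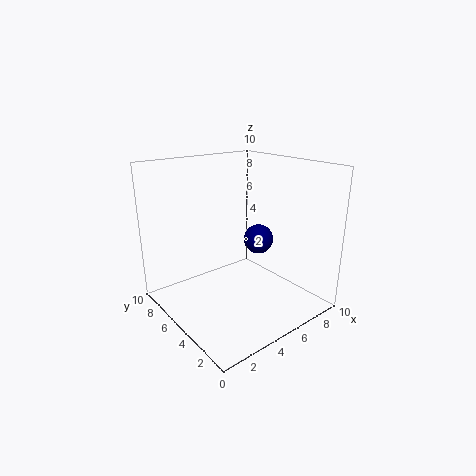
x = 6, y = 4, z = 5, c = 'navy'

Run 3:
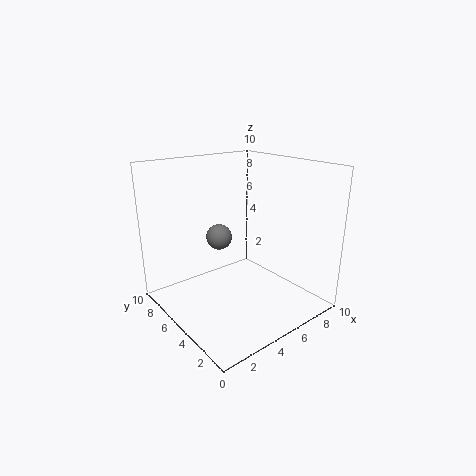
x = 5.5, y = 8, z = 4, c = 'gray'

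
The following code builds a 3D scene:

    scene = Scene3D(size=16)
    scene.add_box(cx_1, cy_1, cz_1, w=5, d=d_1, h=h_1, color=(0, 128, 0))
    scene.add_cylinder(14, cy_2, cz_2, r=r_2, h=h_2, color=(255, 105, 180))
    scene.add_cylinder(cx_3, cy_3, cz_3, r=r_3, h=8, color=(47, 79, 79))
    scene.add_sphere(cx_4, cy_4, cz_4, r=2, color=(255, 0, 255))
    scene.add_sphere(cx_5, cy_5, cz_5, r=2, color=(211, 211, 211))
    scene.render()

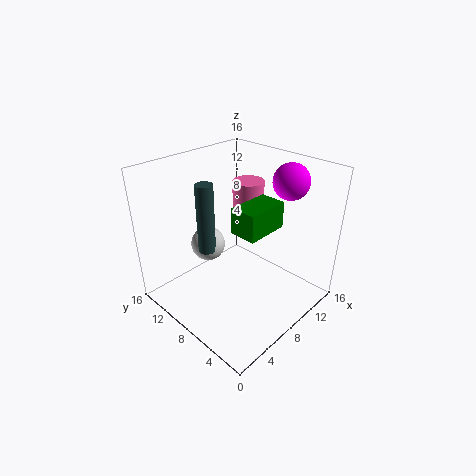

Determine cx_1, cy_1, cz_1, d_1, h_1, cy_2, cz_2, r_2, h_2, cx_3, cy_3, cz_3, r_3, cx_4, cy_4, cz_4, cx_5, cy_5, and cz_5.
cx_1 = 7
cy_1 = 5
cz_1 = 9
d_1 = 3
h_1 = 3
cy_2 = 12
cz_2 = 5
r_2 = 2
h_2 = 7
cx_3 = 6
cy_3 = 11
cz_3 = 6
r_3 = 1
cx_4 = 13
cy_4 = 5
cz_4 = 14
cx_5 = 7
cy_5 = 12
cz_5 = 6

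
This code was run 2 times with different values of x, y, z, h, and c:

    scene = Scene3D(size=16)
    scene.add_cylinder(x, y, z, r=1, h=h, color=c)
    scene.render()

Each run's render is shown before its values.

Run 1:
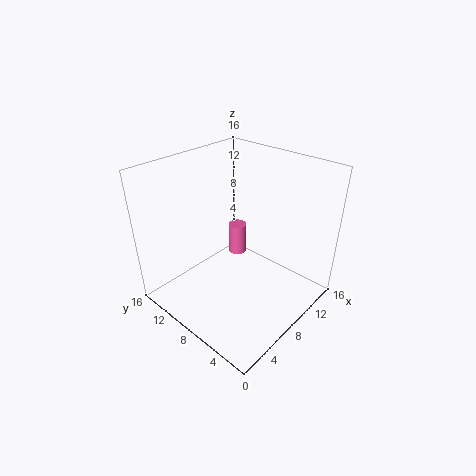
x = 9; y = 9; z = 5.5; h = 3.5; c = 'hotpink'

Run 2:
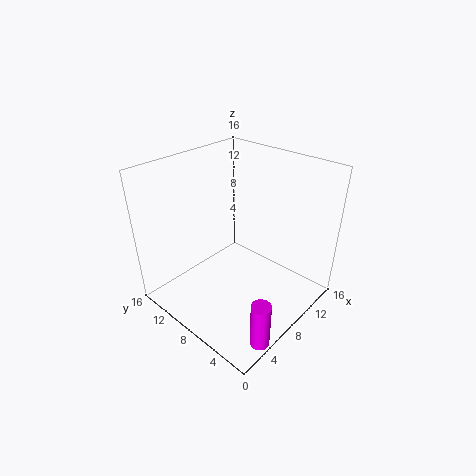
x = 3.5; y = 1; z = 0.5; h = 5; c = 'magenta'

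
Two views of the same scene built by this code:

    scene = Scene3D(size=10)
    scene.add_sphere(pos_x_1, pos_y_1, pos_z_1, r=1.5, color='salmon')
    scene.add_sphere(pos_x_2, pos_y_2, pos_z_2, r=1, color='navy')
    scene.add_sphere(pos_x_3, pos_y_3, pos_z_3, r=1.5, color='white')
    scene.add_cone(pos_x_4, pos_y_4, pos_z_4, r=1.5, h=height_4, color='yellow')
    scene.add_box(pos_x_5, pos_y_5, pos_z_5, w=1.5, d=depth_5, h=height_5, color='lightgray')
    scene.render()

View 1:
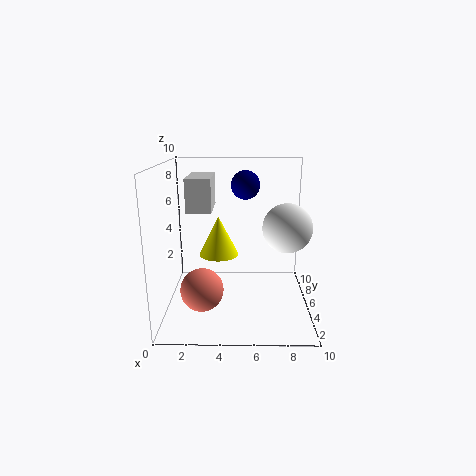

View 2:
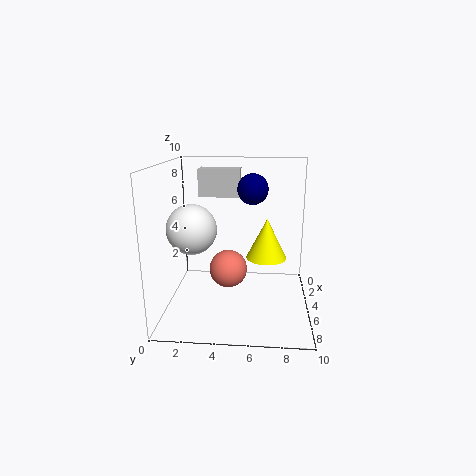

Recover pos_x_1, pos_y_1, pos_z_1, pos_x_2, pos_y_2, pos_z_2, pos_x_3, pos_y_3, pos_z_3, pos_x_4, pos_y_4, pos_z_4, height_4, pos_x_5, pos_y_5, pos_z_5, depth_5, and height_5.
pos_x_1 = 2.5
pos_y_1 = 4
pos_z_1 = 1.5
pos_x_2 = 5.5
pos_y_2 = 6
pos_z_2 = 8.5
pos_x_3 = 8
pos_y_3 = 2.5
pos_z_3 = 6.5
pos_x_4 = 3.5
pos_y_4 = 7
pos_z_4 = 3
height_4 = 3
pos_x_5 = 2
pos_y_5 = 2
pos_z_5 = 7.5
depth_5 = 3
height_5 = 2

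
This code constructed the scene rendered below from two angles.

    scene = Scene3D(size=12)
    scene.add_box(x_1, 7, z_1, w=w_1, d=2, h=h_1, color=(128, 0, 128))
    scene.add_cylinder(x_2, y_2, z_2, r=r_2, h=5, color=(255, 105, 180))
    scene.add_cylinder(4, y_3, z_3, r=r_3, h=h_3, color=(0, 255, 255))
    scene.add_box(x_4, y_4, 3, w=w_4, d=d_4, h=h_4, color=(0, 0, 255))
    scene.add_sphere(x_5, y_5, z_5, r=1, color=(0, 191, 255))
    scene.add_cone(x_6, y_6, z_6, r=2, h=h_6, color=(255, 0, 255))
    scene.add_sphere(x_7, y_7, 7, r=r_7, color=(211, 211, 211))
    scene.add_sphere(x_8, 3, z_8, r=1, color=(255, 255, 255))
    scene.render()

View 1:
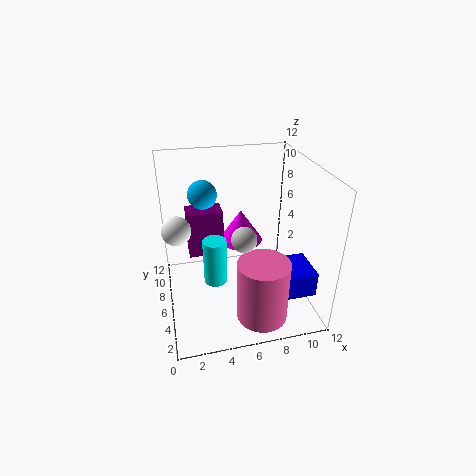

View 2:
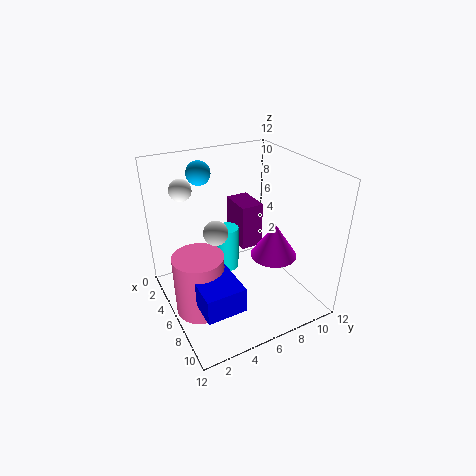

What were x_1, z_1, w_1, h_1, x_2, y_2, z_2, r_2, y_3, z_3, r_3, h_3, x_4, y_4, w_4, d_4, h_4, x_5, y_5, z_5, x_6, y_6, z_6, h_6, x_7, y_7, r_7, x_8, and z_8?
x_1 = 2
z_1 = 4
w_1 = 3
h_1 = 4
x_2 = 7
y_2 = 2
z_2 = 1
r_2 = 2
y_3 = 6
z_3 = 2
r_3 = 1
h_3 = 4
x_4 = 7
y_4 = 1
w_4 = 4
d_4 = 3
h_4 = 2
x_5 = 3
y_5 = 4
z_5 = 11
x_6 = 7
y_6 = 9
z_6 = 4
h_6 = 3
x_7 = 6
y_7 = 4
r_7 = 1
x_8 = 1
z_8 = 9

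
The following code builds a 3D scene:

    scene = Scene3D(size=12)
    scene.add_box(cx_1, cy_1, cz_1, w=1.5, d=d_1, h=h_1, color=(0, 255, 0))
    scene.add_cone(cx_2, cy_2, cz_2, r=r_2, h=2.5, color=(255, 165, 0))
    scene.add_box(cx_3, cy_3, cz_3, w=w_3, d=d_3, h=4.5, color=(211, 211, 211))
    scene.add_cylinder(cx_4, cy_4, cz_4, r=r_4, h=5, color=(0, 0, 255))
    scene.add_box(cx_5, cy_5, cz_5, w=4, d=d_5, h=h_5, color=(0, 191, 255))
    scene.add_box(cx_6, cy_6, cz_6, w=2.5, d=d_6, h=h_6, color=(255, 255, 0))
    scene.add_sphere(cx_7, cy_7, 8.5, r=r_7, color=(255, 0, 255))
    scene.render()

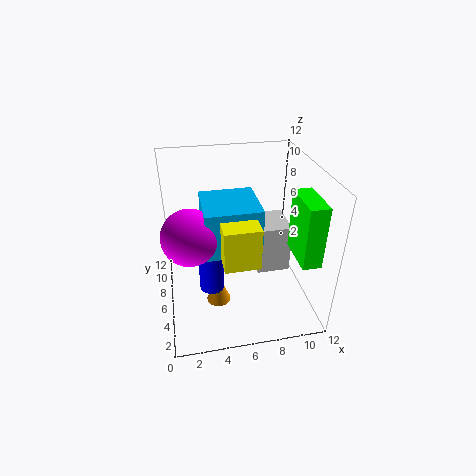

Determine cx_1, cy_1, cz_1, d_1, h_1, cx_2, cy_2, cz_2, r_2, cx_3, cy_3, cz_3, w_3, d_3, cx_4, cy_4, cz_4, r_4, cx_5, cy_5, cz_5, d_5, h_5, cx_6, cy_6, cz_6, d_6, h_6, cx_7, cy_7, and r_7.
cx_1 = 10
cy_1 = 1.5
cz_1 = 5.5
d_1 = 3.5
h_1 = 5
cx_2 = 4
cy_2 = 4.5
cz_2 = 1
r_2 = 1
cx_3 = 8
cy_3 = 6.5
cz_3 = 1.5
w_3 = 3
d_3 = 3.5
cx_4 = 3.5
cy_4 = 4.5
cz_4 = 2.5
r_4 = 1
cx_5 = 3
cy_5 = 2
cz_5 = 7
d_5 = 4
h_5 = 3.5
cx_6 = 4
cy_6 = 0.5
cz_6 = 7
d_6 = 4
h_6 = 3
cx_7 = 2
cy_7 = 3
r_7 = 2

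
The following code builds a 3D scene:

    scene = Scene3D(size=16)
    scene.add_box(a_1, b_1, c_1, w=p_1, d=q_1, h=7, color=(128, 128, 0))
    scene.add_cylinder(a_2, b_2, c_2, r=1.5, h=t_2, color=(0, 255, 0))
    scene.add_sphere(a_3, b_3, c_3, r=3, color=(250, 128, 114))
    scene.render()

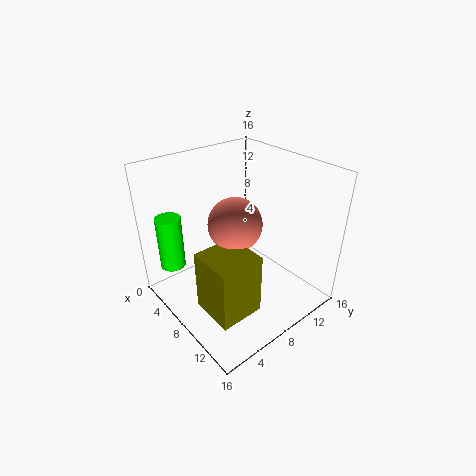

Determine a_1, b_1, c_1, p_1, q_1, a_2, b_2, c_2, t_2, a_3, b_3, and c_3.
a_1 = 7.5, b_1 = 2.5, c_1 = 1, p_1 = 5, q_1 = 5, a_2 = 1.5, b_2 = 3, c_2 = 3, t_2 = 6.5, a_3 = 7.5, b_3 = 8, c_3 = 9.5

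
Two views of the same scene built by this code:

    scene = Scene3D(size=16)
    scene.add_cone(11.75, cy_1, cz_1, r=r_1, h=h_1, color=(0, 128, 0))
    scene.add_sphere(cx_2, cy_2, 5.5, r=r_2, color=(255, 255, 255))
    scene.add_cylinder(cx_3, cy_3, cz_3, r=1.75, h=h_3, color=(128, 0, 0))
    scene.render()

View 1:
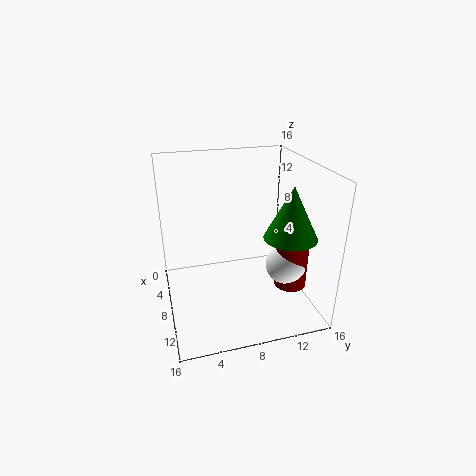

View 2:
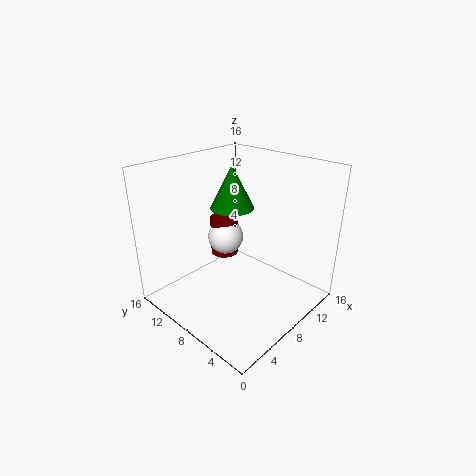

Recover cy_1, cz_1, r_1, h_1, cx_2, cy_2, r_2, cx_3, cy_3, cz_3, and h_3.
cy_1 = 12.5; cz_1 = 9.25; r_1 = 2.75; h_1 = 5.5; cx_2 = 10.75; cy_2 = 12.75; r_2 = 2.25; cx_3 = 11; cy_3 = 13.25; cz_3 = 3; h_3 = 5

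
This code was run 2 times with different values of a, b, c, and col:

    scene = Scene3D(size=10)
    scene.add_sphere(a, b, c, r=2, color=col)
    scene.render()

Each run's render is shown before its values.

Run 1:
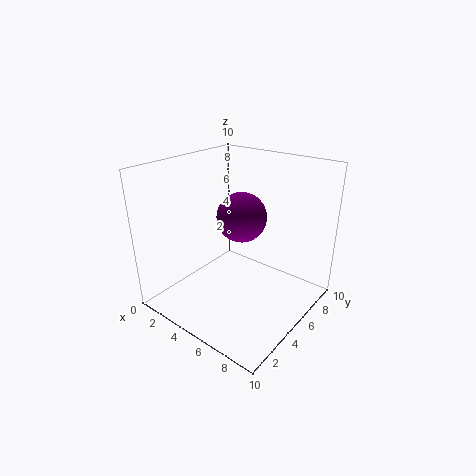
a = 3; b = 8; c = 5; col = 'purple'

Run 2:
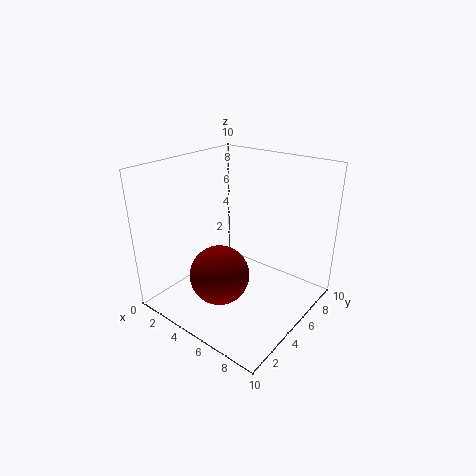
a = 5; b = 3; c = 3; col = 'maroon'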